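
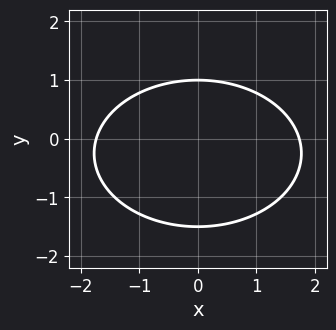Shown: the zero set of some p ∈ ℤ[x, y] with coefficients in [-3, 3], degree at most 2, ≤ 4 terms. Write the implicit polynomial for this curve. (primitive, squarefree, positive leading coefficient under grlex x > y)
x^2 + 2*y^2 + y - 3

1. deg p = 2. A generic line meets the curve in up to 2 points.
2. Symmetries: mirror symmetry x ↦ −x ⇒ only even powers of x.
3. Against the integer gridlines: it crosses the y-axis at the gridline y = 1.
4. The integer polynomial consistent with all of this is the stated p.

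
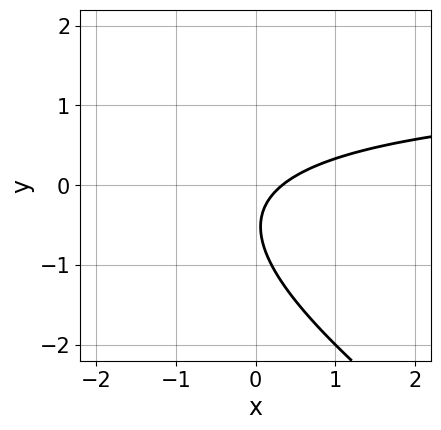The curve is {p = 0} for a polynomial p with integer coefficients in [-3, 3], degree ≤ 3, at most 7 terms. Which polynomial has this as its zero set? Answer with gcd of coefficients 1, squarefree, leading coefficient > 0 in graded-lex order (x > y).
2*x*y + 3*y^2 - 3*x + 3*y + 1

First, the degree is 2 — a generic line meets the curve in up to 2 points.
Then, observable constraints: it misses every integer gridline on the y-axis.
Finally, matching integer coefficients to the picture gives p.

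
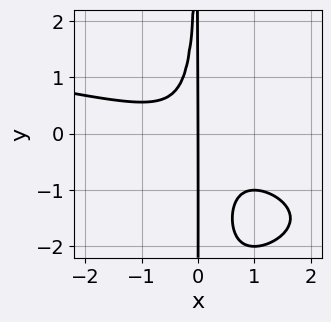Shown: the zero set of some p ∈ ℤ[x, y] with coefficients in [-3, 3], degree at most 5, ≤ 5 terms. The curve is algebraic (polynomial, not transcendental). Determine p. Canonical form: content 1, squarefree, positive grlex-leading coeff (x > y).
x^2*y^2 + x^3 + 3*x^2*y + x

deg p = 4.
Reading off the gridlines: it meets the x-axis at x = 0 (among the integer gridlines); the visible y-axis segment lies entirely on the curve.
These observations pin down the coefficients.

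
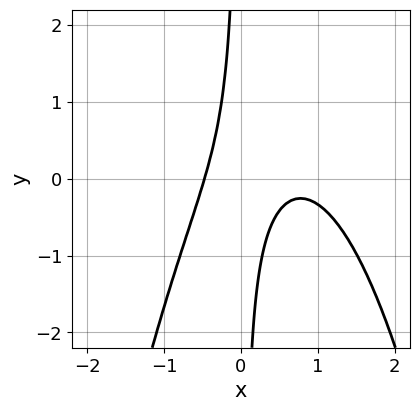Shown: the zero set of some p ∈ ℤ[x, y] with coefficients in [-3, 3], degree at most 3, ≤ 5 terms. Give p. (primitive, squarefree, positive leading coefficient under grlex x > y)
3*x^3 - 3*x^2 + 3*x*y + 1

Degree: a generic line meets the curve in up to 3 points, so deg p = 3.
Reading off the gridlines: it misses every integer gridline on the y-axis.
These observations pin down the coefficients.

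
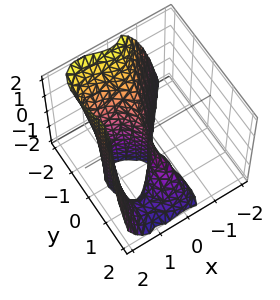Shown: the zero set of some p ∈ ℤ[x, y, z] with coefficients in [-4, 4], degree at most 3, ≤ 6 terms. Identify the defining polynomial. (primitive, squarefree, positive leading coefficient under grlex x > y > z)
(a) Degree: no degree-2 surface has this shape, so deg p = 3.
(b) From the visible intercepts: one y-axis crossing is at y = 0; every point of the z-axis in the box is on the surface; one x-axis crossing is at x = 0.
(c) Fitting integer coefficients to these (and the overall shape) gives p.

2*x^3 - y^3 - y^2*z - 3*x^2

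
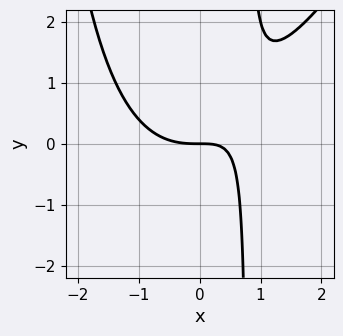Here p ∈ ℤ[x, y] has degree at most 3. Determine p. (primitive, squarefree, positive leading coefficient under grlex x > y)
deg p = 3. No degree-2 curve has this shape.
Against the integer gridlines: one y-axis crossing is at y = 0; it meets the x-axis at x = 0 (among the integer gridlines).
Putting this together gives p.

2*x^3 - x^2*y - 3*x*y + 3*y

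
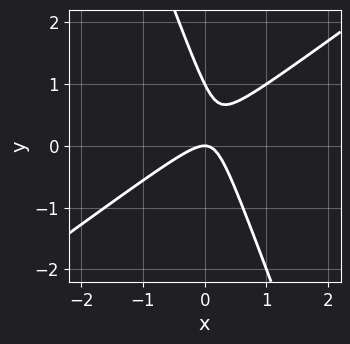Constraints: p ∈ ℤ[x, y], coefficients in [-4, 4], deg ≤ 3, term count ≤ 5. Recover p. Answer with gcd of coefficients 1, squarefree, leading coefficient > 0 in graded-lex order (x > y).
The degree is 2 — the shape is more complex than any degree-1 curve.
Checking where it meets the axes: one x-axis crossing is at x = 0; the y-axis gridline crossings are at y ∈ {0, 1}.
Assembling these constraints gives the stated polynomial.

2*x^2 - 2*x*y - y^2 + y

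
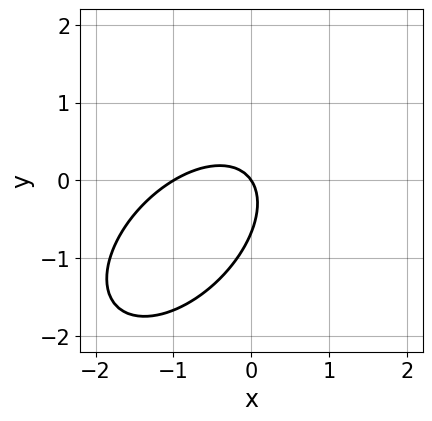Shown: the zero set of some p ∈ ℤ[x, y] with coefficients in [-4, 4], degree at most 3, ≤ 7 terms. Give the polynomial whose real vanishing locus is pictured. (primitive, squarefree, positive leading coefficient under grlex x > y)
The degree is 2 — no degree-1 curve has this shape.
Against the integer gridlines: among the integer gridlines, it crosses the x-axis at x ∈ {-1, 0}; one y-axis crossing is at y = 0.
Fitting integer coefficients to these (and the overall shape) gives p.

3*x^2 - 3*x*y + 3*y^2 + 3*x + 2*y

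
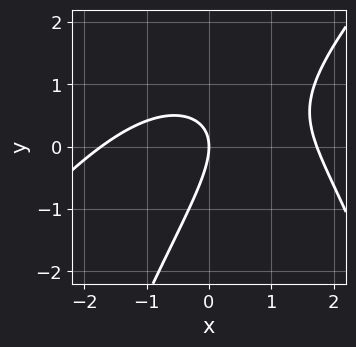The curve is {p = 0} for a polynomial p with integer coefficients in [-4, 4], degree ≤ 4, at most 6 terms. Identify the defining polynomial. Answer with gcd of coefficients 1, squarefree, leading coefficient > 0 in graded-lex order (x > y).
Degree: a generic line meets the curve in up to 3 points, so deg p = 3.
From the visible intercepts: it meets the y-axis at y = 0 (among the integer gridlines); it meets the x-axis at x = 0 (among the integer gridlines).
The integer polynomial consistent with all of this is the stated p.

x^3 - x^2*y + 3*x*y - 2*y^2 - 3*x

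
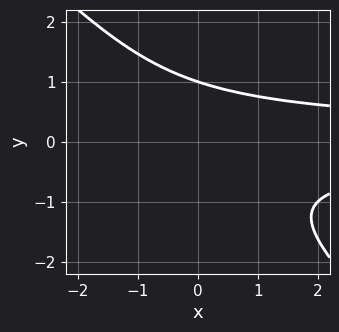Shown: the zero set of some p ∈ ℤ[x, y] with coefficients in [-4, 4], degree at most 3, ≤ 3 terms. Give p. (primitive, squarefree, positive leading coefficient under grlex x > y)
x*y^2 + y^3 - 1

1. The degree is 3 — no degree-2 curve has this shape.
2. Against the integer gridlines: it crosses the y-axis at the gridline y = 1; the curve avoids every integer x-axis point in the box.
3. Solving for integer coefficients yields p as stated.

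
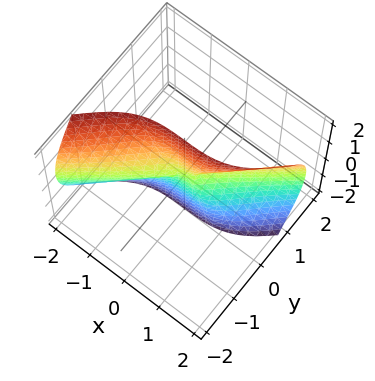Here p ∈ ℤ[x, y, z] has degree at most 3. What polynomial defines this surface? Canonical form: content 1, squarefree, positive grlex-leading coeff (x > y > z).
x^3 - 2*y^3 - 2*y*z^2

(a) deg p = 3. A generic line meets the surface in up to 3 points.
(b) From the visible intercepts: one x-axis crossing is at x = 0; every point of the z-axis in the box is on the surface; it meets the y-axis at y = 0 (among the integer gridlines).
(c) Together with the visible shape, these determine p as stated.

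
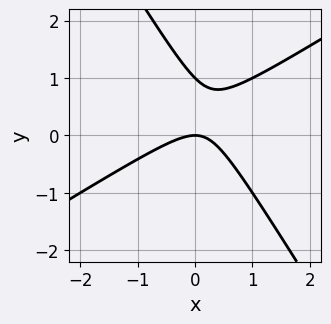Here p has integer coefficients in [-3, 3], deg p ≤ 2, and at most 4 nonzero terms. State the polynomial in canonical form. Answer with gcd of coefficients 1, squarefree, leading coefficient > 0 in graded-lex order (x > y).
First, deg p = 2. No degree-1 curve has this shape.
Next, reading off the gridlines: the y-axis gridline crossings are at y ∈ {0, 1}; one x-axis crossing is at x = 0.
Finally, fitting integer coefficients to these (and the overall shape) gives p.

x^2 - x*y - y^2 + y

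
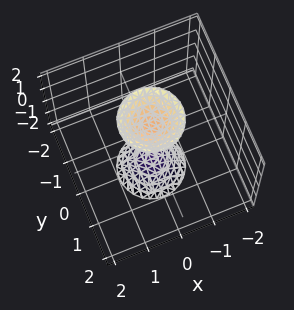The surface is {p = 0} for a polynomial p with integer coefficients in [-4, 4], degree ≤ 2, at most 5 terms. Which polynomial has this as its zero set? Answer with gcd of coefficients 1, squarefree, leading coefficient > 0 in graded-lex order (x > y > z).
3*x^2 + 3*y^2 - z^2 + 2

(a) The picture has 2 separate pieces. They look like related sheets of one shape, so recover p as a whole.
(b) The degree is 2 — two separate bowl-shaped sheets opening away from each other; a quadric.
(c) Symmetries: mirror symmetry z ↦ −z ⇒ only even powers of z; every cross-section ⟂ z is a circle, so x, y appear only via x² + y².
(d) Observable constraints: a circular section at z = 2 has radius between 0 and 1; no y-intercept at any integer in the box; the surface avoids every integer x-axis point in the box.
(e) Putting this together gives p.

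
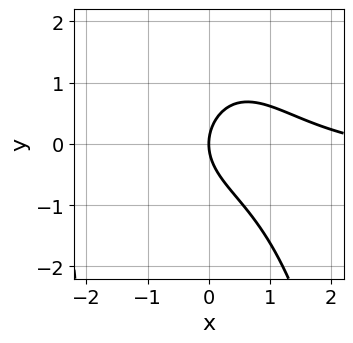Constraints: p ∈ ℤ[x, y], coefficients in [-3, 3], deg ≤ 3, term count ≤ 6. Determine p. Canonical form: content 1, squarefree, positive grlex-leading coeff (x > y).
2*x^2*y + x^2 + 2*y^2 - 3*x

(a) Degree: a generic line meets the curve in up to 3 points, so deg p = 3.
(b) Observable constraints: it crosses the x-axis at the gridline x = 0; it meets the y-axis at y = 0 (among the integer gridlines).
(c) The integer polynomial consistent with all of this is the stated p.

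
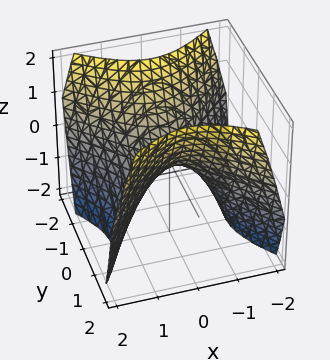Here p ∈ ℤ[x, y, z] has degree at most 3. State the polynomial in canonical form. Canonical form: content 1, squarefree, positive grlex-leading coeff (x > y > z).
The degree is 2 — a saddle surface; a quadric.
Symmetries: the x ↦ −x reflection is a symmetry, so x appears only in even powers; it's symmetric under y → −y, forcing even powers of y.
From the axis intercepts and sections: it meets the y-axis at y = 0 (among the integer gridlines); it crosses the x-axis at the gridline x = 0; one z-axis crossing is at z = 0.
These observations pin down the coefficients.

x^2 - y^2 + z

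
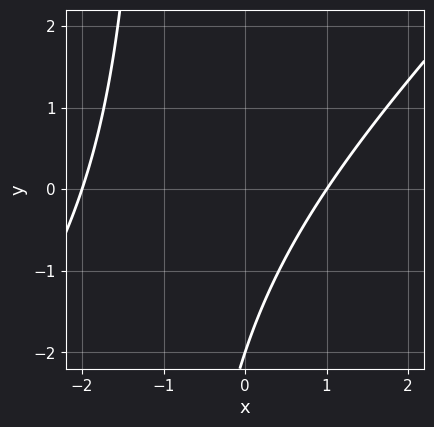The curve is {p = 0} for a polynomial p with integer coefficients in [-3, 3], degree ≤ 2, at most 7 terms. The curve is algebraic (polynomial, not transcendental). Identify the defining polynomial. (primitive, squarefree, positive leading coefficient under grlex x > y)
First, degree: a generic line meets the curve in up to 2 points, so deg p = 2.
Next, against the integer gridlines: among the integer gridlines, it crosses the x-axis at x ∈ {-2, 1}; it meets the y-axis at y = -2 (among the integer gridlines).
Finally, fitting integer coefficients to these (and the overall shape) gives p.

x^2 - x*y + x - y - 2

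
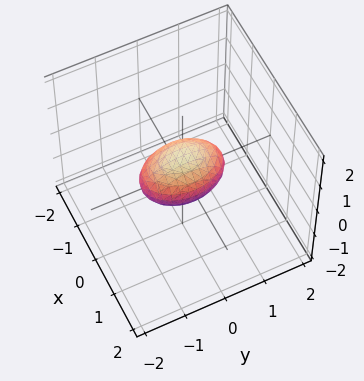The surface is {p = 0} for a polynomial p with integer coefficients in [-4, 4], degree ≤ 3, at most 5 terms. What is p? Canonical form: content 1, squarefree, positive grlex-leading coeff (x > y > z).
First, deg p = 2.
Then, symmetries: the x ↦ −x reflection is a symmetry, so x appears only in even powers; it's symmetric under y → −y, forcing even powers of y; it's symmetric under z → −z, forcing even powers of z.
Then, from the axis intercepts and sections: the y-axis gridline crossings are at y ∈ {-1, 1}.
Finally, solving for integer coefficients yields p as stated.

2*x^2 + y^2 + 2*z^2 - 1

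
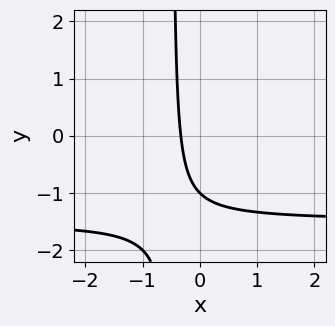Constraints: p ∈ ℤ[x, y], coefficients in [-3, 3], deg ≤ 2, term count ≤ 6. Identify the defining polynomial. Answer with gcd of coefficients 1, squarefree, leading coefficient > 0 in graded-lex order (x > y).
First, degree: no degree-1 curve has this shape, so deg p = 2.
Next, from the visible intercepts: it crosses the y-axis at the gridline y = -1.
Finally, assembling these constraints gives the stated polynomial.

2*x*y + 3*x + y + 1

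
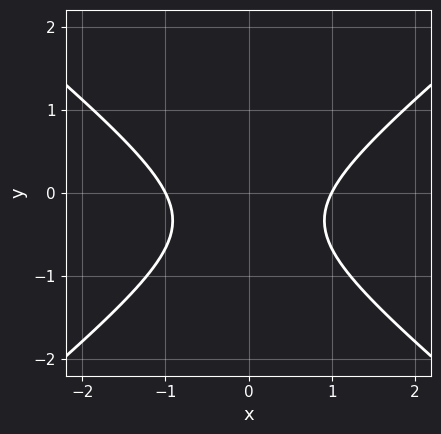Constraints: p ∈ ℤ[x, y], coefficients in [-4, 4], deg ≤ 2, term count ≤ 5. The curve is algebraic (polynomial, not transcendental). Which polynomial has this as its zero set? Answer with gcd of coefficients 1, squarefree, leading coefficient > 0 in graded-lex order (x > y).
First, degree: a generic line meets the curve in up to 2 points, so deg p = 2.
Next, symmetries: the x ↦ −x reflection is a symmetry, so x appears only in even powers.
Then, reading off the gridlines: it misses every integer gridline on the y-axis; among the integer gridlines, it crosses the x-axis at x ∈ {-1, 1}.
Finally, fitting integer coefficients to these (and the overall shape) gives p.

2*x^2 - 3*y^2 - 2*y - 2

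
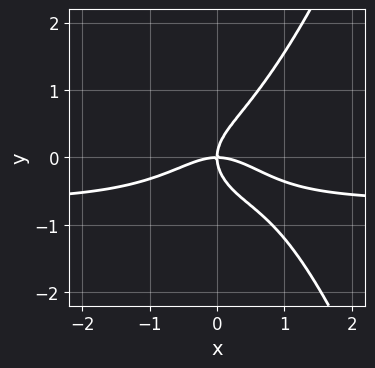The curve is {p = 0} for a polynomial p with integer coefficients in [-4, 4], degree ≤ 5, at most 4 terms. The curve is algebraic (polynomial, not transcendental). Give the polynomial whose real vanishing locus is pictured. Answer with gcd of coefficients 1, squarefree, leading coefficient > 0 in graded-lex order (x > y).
(a) The degree is 4 — the shape is more complex than any degree-3 curve.
(b) Reading off the gridlines: it meets the y-axis at y = 0 (among the integer gridlines); it meets the x-axis at x = 0 (among the integer gridlines).
(c) Solving for integer coefficients yields p as stated.

3*x^3*y + 2*x^3 - 3*y^3 + 3*x*y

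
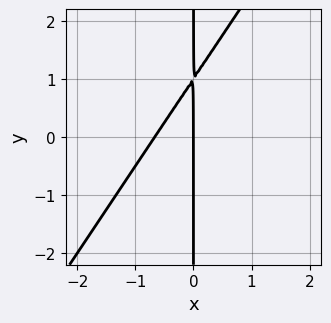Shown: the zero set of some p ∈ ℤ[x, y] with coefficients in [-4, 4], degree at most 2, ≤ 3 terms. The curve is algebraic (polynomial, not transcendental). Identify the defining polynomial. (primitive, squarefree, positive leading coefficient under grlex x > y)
3*x^2 - 2*x*y + 2*x

First, the degree is 2 — the shape is more complex than any degree-1 curve.
Next, observable constraints: it meets the x-axis at x = 0 (among the integer gridlines); every point of the y-axis in the box is on the curve.
Finally, assembling these constraints gives the stated polynomial.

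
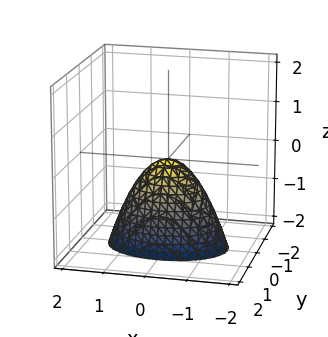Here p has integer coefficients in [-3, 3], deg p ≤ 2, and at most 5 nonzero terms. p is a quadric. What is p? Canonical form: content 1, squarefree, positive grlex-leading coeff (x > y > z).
1. The degree is 2 — a single bowl opening along one axis; a quadric.
2. Symmetries: it's symmetric under y → −y, forcing even powers of y; mirror symmetry x ↦ −x ⇒ only even powers of x.
3. Checking where it meets the axes: it crosses the z-axis at the gridline z = 0; one x-axis crossing is at x = 0; it meets the y-axis at y = 0 (among the integer gridlines).
4. Solving for integer coefficients yields p as stated.

x^2 + 2*y^2 + z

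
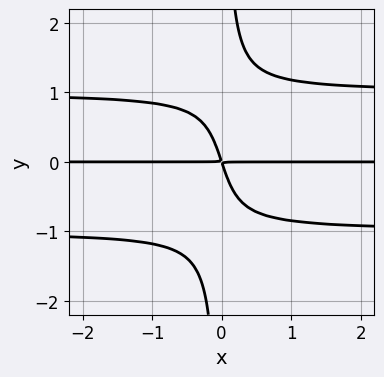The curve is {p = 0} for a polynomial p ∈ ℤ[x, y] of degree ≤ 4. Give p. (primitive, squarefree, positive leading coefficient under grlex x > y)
3*x*y^3 - 3*x*y - y^2

1. Degree: no degree-3 curve has this shape, so deg p = 4.
2. Reading off the gridlines: every point of the x-axis in the box is on the curve.
3. Together with the visible shape, these determine p as stated.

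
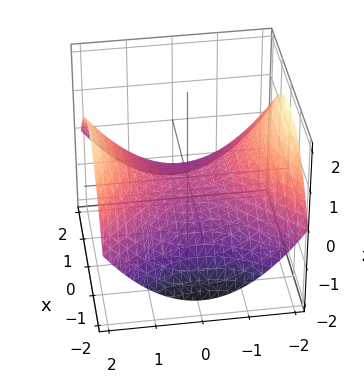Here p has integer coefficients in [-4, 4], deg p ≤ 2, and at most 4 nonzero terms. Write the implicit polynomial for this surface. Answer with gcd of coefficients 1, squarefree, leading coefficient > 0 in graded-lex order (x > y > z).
The degree is 2 — a saddle surface; a quadric.
Symmetries: mirror symmetry x ↦ −x ⇒ only even powers of x; it's symmetric under y → −y, forcing even powers of y.
Observable constraints: it crosses the x-axis at the gridline x = 0; it crosses the z-axis at the gridline z = 0.
Assembling these constraints gives the stated polynomial.

x^2 - y^2 + 3*z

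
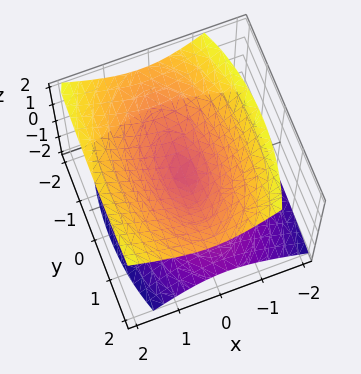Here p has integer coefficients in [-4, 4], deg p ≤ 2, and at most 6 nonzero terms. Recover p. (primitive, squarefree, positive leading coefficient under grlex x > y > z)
3*x^2 - x*z + y^2 - 3*z^2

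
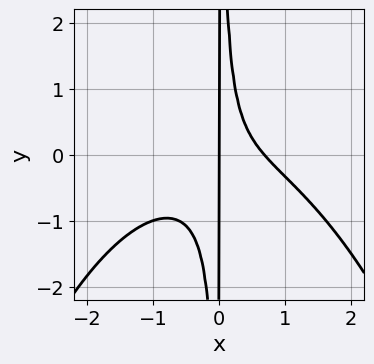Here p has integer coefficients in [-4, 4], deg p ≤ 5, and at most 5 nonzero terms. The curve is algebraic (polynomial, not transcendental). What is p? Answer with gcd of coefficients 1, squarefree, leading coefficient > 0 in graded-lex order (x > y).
x^4 + 3*x^2*y + x^2 - x

First, degree: the shape is more complex than any degree-3 curve, so deg p = 4.
Next, reading off the gridlines: every point of the y-axis in the box is on the curve; it meets the x-axis at x = 0 (among the integer gridlines).
Finally, matching integer coefficients to the picture gives p.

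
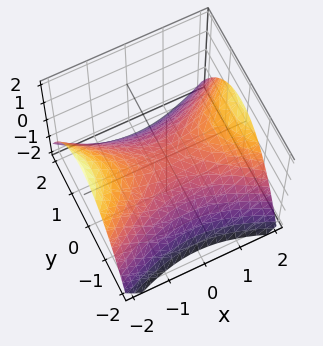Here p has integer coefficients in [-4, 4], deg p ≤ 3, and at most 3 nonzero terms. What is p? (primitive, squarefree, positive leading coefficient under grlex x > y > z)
x^2 - 2*y^2 - 3*z

First, degree: a saddle surface; a quadric, so deg p = 2.
Then, symmetries: the x ↦ −x reflection is a symmetry, so x appears only in even powers; it's symmetric under y → −y, forcing even powers of y.
Then, observable constraints: one z-axis crossing is at z = 0; it crosses the y-axis at the gridline y = 0; one x-axis crossing is at x = 0.
Finally, these observations pin down the coefficients.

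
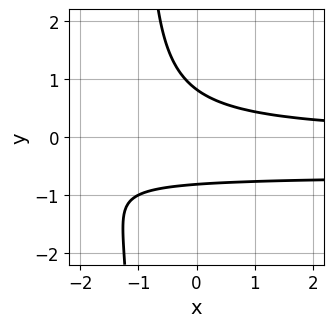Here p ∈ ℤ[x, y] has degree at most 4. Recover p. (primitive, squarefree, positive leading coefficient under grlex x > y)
(a) The degree is 3 — no degree-2 curve has this shape.
(b) From the axis intercepts and sections: the curve avoids every integer x-axis point in the box.
(c) Fitting integer coefficients to these (and the overall shape) gives p.

3*x*y^2 + 2*x*y + 3*y^2 - 2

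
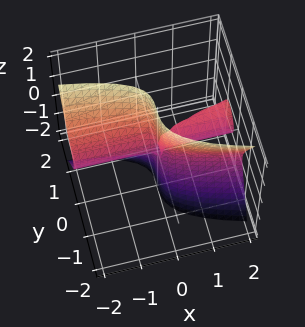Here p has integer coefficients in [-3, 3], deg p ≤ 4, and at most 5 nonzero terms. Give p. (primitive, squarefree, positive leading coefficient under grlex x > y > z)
x*z^2 + 3*y^3 - x*y

1. Degree: the shape is more complex than any degree-2 surface, so deg p = 3.
2. Checking where it meets the axes: it meets the y-axis at y = 0 (among the integer gridlines); the visible z-axis segment lies entirely on the surface; the visible x-axis segment lies entirely on the surface.
3. Together with the visible shape, these determine p as stated.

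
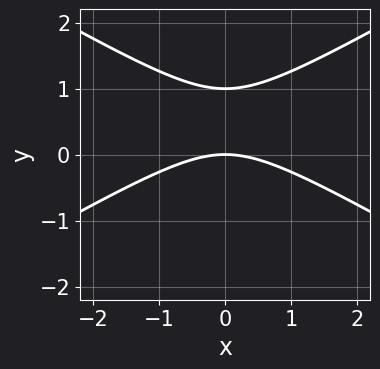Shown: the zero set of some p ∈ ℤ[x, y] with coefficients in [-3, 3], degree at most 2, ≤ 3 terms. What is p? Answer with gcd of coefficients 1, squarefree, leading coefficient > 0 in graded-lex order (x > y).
1. The degree is 2 — the shape is more complex than any degree-1 curve.
2. Symmetries: mirror symmetry x ↦ −x ⇒ only even powers of x.
3. Reading off the gridlines: it meets the x-axis at x = 0 (among the integer gridlines); the y-axis gridline crossings are at y ∈ {0, 1}.
4. Putting this together gives p.

x^2 - 3*y^2 + 3*y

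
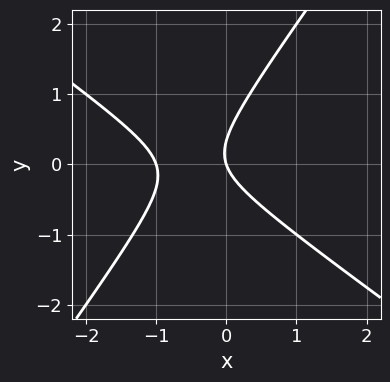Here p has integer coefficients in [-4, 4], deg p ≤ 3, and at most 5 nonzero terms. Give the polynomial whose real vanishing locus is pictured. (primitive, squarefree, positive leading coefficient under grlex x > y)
3*x^2 + 2*x*y - 3*y^2 + 3*x + y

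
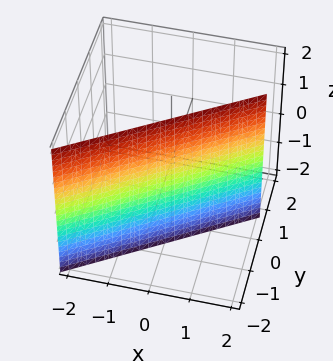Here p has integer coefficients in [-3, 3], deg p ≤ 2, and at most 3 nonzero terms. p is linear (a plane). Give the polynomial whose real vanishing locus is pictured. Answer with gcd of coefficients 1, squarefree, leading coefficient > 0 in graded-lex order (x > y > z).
(a) The degree is 1 — every cross-section is a straight line — this is a plane.
(b) Checking where it meets the axes: it meets the x-axis at x = 1 (among the integer gridlines); no z-intercept at any integer in the box.
(c) Matching integer coefficients to the picture gives p.

2*x - 3*y - 2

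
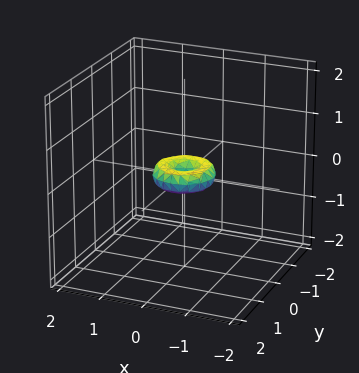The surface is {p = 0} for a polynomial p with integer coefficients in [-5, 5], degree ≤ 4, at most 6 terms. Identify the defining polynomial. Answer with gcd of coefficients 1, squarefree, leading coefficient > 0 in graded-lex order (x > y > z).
deg p = 4. The shape is more complex than any degree-3 surface.
Symmetries: the surface is invariant under rotation about z: p = q(x² + y², z).
Checking where it meets the axes: it meets the x-axis at x = 0 (among the integer gridlines); one y-axis crossing is at y = 0; it crosses the z-axis at the gridline z = 0; a circular section at z = 0 has radius between 0 and 1.
Matching integer coefficients to the picture gives p.

2*x^4 + 4*x^2*y^2 + 2*y^4 - x^2 - y^2 + 2*z^2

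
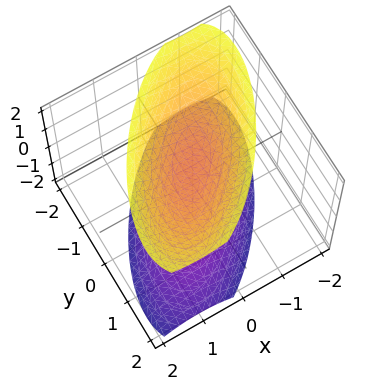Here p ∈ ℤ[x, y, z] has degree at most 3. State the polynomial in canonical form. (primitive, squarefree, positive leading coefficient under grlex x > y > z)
3*x^2 - 3*x*y + 2*y^2 - 2*z^2 + 2

(a) I count 2 distinct pieces. They look like related sheets of one shape, so recover p as a whole.
(b) deg p = 2. The shape is more complex than any degree-1 surface.
(c) From the axis intercepts and sections: no x-intercept at any integer in the box; no y-intercept at any integer in the box.
(d) Matching integer coefficients to the picture gives p. Check: (0, 0, -1) on the z-axis lies on the surface, and p(0, 0, -1) = 0. ✓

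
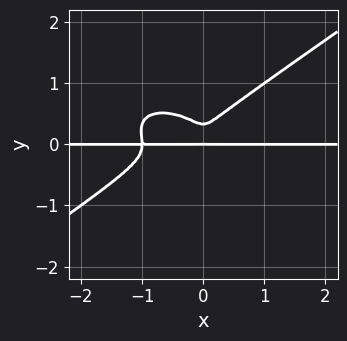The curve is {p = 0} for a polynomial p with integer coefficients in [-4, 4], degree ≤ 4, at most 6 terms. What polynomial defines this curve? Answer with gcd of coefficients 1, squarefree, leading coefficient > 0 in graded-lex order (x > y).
Degree: no degree-3 curve has this shape, so deg p = 4.
From the visible intercepts: it meets the y-axis at y = 0 (among the integer gridlines); every point of the x-axis in the box is on the curve.
These observations pin down the coefficients.

x^3*y - 3*y^4 + x^2*y + y^3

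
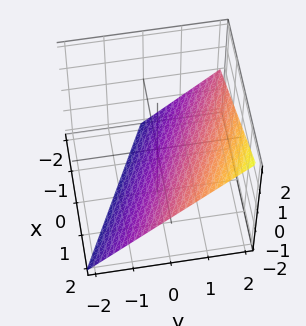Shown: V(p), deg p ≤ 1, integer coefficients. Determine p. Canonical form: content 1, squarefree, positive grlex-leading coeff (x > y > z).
x + 2*y - 2*z - 2

1. Degree: the surface is flat (a plane), so deg p = 1.
2. From the axis intercepts and sections: it meets the x-axis at x = 2 (among the integer gridlines); one y-axis crossing is at y = 1.
3. These observations pin down the coefficients. Check: (0, 0, -1) on the z-axis lies on the surface, and p(0, 0, -1) = 0. ✓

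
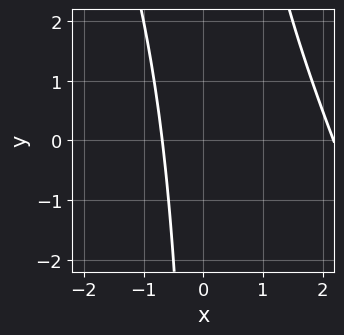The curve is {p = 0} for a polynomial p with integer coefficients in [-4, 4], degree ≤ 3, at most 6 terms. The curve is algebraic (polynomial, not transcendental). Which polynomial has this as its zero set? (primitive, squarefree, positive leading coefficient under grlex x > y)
2*x^2 + x*y - 3*x - 3

1. deg p = 2. A generic line meets the curve in up to 2 points.
2. Observable constraints: the curve avoids every integer y-axis point in the box.
3. Solving for integer coefficients yields p as stated.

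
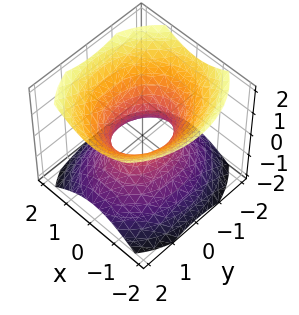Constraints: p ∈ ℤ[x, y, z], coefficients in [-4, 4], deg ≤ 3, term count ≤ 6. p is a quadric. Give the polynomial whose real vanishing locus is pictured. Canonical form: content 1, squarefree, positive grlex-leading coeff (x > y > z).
The degree is 2 — one connected sheet with a waist; a quadric.
Symmetries: it's symmetric under z → −z, forcing even powers of z; mirror symmetry y ↦ −y ⇒ only even powers of y; the x ↦ −x reflection is a symmetry, so x appears only in even powers.
Observable constraints: no z-intercept at any integer in the box; among the integer gridlines, it crosses the y-axis at y ∈ {-1, 1}.
Fitting integer coefficients to these (and the overall shape) gives p.

3*x^2 + 2*y^2 - 3*z^2 - 2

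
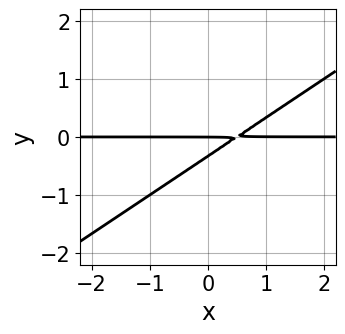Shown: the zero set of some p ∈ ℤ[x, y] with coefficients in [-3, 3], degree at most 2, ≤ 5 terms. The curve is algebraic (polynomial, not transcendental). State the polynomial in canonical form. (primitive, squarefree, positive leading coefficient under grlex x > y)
2*x*y - 3*y^2 - y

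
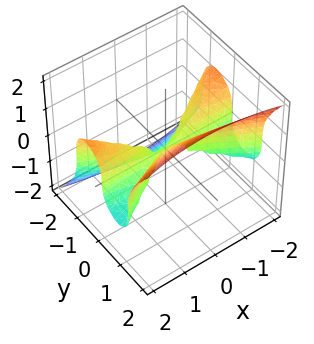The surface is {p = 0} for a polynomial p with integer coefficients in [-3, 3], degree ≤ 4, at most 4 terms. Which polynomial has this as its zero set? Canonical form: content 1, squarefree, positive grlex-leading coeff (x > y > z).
1. deg p = 3.
2. Against the integer gridlines: it meets the z-axis at z = 0 (among the integer gridlines); it crosses the y-axis at the gridline y = 0; every point of the x-axis in the box is on the surface.
3. Together with the visible shape, these determine p as stated.

x^2*y - 3*y^3 + 2*z^3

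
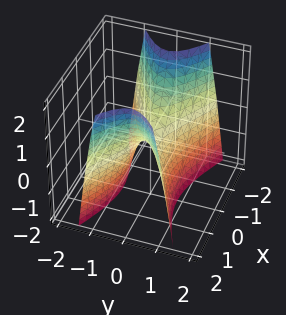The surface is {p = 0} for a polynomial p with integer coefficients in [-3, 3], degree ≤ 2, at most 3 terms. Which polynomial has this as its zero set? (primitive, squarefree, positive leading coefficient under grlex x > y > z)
First, the degree is 2 — a saddle surface; a quadric.
Then, symmetries: mirror symmetry y ↦ −y ⇒ only even powers of y; mirror symmetry x ↦ −x ⇒ only even powers of x.
Then, against the integer gridlines: it crosses the x-axis at the gridline x = 0; it crosses the y-axis at the gridline y = 0; one z-axis crossing is at z = 0.
Finally, matching integer coefficients to the picture gives p.

x^2 - 3*y^2 - z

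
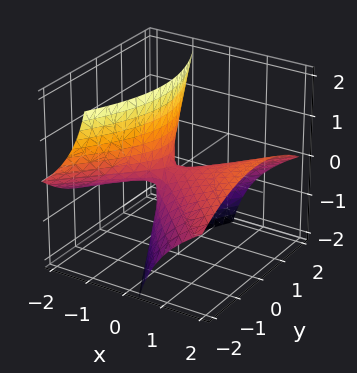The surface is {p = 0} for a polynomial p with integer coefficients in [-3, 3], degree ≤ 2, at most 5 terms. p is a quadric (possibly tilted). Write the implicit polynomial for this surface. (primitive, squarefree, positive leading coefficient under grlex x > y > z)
1. Degree: the shape is more complex than any degree-1 surface, so deg p = 2.
2. Observable constraints: it meets the x-axis at x = 0 (among the integer gridlines); one y-axis crossing is at y = 0; one z-axis crossing is at z = 0.
3. Matching integer coefficients to the picture gives p.

x^2 - 3*x*z - y^2 - z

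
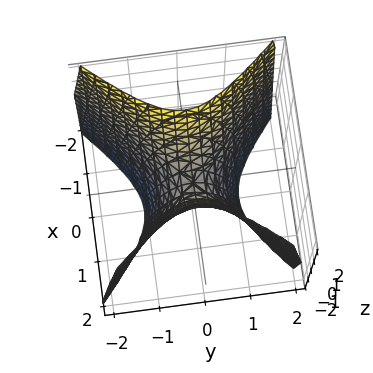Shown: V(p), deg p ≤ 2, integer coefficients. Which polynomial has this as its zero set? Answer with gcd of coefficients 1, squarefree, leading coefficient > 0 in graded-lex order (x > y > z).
The degree is 2 — a hyperbolic paraboloid; a quadric.
Symmetries: mirror symmetry y ↦ −y ⇒ only even powers of y; the x ↦ −x reflection is a symmetry, so x appears only in even powers.
Observable constraints: it meets the x-axis at x = 0 (among the integer gridlines); it crosses the z-axis at the gridline z = 0.
Assembling these constraints gives the stated polynomial.

2*x^2 - 2*y^2 - z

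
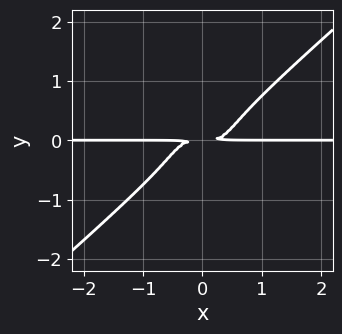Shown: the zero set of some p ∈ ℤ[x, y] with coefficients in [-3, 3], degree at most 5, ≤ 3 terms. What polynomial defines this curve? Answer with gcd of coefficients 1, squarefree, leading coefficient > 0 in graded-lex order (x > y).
First, degree: a generic line meets the curve in up to 4 points, so deg p = 4.
Then, from the visible intercepts: every point of the x-axis in the box is on the curve.
Finally, solving for integer coefficients yields p as stated.

2*x^3*y - 3*y^4 - y^2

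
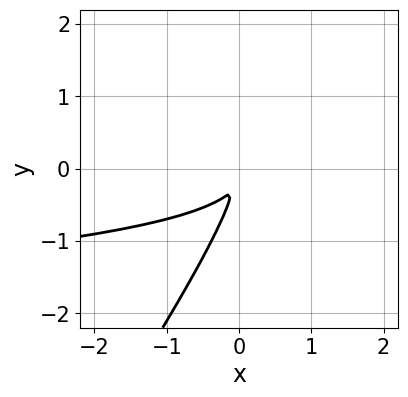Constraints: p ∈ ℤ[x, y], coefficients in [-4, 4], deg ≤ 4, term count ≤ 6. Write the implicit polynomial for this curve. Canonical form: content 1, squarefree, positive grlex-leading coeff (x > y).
3*x*y^3 - 2*y^4 - 3*x*y^2 - 2*x^2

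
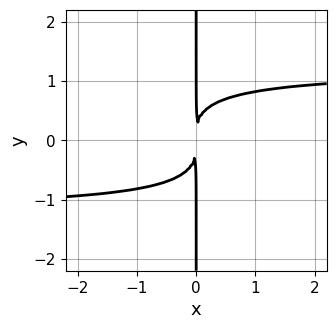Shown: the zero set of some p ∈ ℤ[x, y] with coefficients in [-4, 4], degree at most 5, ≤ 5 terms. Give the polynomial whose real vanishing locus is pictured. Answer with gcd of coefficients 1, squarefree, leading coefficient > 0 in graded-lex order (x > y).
2*x^2*y^2 + 3*x*y^3 - 3*x^2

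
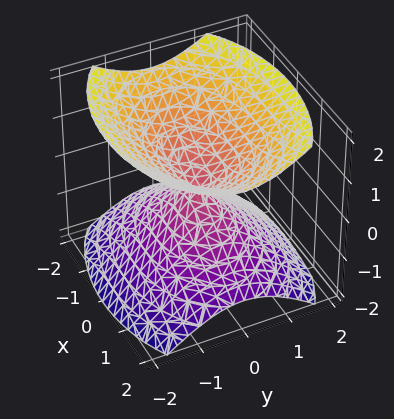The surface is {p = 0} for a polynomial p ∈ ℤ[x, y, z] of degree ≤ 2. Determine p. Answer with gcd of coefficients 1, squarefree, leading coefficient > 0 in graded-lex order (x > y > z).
I count 2 distinct pieces. Treating them together as one polynomial.
Degree: two nappes meeting at a single point; a quadric, so deg p = 2.
Symmetries: the y ↦ −y reflection is a symmetry, so y appears only in even powers; the x ↦ −x reflection is a symmetry, so x appears only in even powers; it's symmetric under z → −z, forcing even powers of z.
From the visible intercepts: it meets the x-axis at x = 0 (among the integer gridlines); it meets the y-axis at y = 0 (among the integer gridlines); it meets the z-axis at z = 0 (among the integer gridlines).
The integer polynomial consistent with all of this is the stated p.

x^2 + 2*y^2 - 2*z^2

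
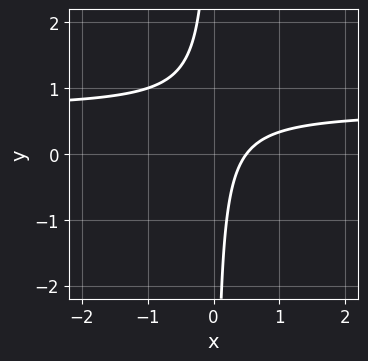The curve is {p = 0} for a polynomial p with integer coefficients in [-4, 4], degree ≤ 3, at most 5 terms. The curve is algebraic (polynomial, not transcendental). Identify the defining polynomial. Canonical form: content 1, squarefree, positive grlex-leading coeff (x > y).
3*x*y - 2*x + 1

The degree is 2 — no degree-1 curve has this shape.
Observable constraints: no y-intercept at any integer in the box.
Assembling these constraints gives the stated polynomial.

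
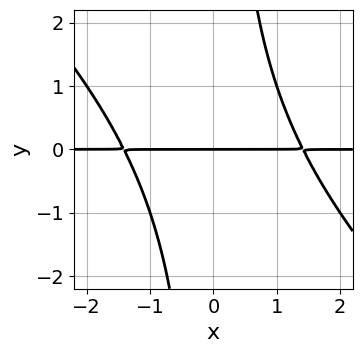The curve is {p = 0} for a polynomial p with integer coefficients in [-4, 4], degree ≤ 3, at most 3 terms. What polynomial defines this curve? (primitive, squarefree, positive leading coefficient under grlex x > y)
x^2*y + x*y^2 - 2*y

First, the degree is 3 — a generic line meets the curve in up to 3 points.
Next, from the visible intercepts: it meets the y-axis at y = 0 (among the integer gridlines); every point of the x-axis in the box is on the curve.
Finally, assembling these constraints gives the stated polynomial.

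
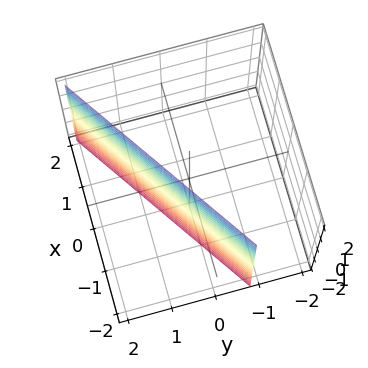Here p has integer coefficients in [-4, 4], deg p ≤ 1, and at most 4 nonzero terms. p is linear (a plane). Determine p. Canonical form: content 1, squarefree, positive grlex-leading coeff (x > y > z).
1. The degree is 1 — every cross-section is a straight line — this is a plane.
2. From the axis intercepts and sections: it crosses the x-axis at the gridline x = -1; the surface avoids every integer z-axis point in the box.
3. These observations pin down the coefficients.

2*x - 3*y + 2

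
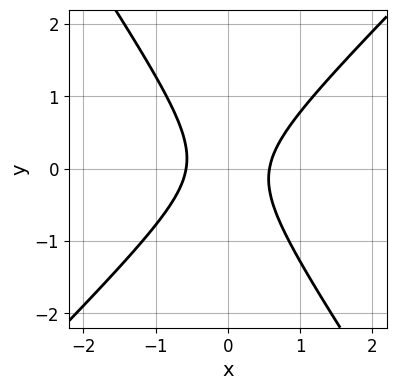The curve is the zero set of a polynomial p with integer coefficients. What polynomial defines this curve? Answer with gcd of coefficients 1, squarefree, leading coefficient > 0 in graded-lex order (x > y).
1. Degree: a generic line meets the curve in up to 2 points, so deg p = 2.
2. Against the integer gridlines: the curve avoids every integer y-axis point in the box.
3. These observations pin down the coefficients.

3*x^2 - x*y - 2*y^2 - 1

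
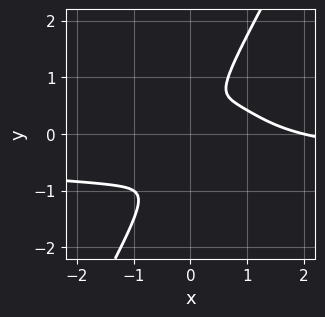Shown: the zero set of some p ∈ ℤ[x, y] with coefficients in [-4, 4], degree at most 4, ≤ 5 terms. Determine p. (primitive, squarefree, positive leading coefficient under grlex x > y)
2*x^3*y + 3*x*y^3 - 2*y^4 + x^3 - 2*x^2

1. Degree: the shape is more complex than any degree-3 curve, so deg p = 4.
2. Against the integer gridlines: it crosses the x-axis at the gridline x = 2.
3. The integer polynomial consistent with all of this is the stated p.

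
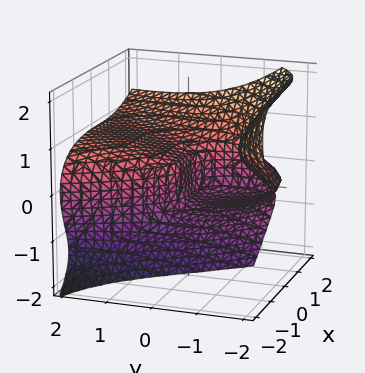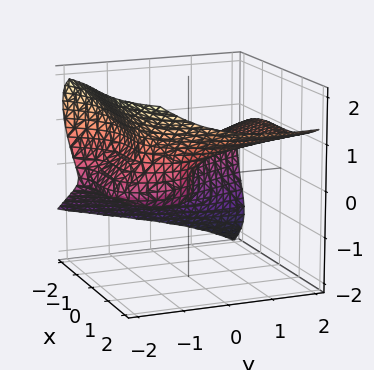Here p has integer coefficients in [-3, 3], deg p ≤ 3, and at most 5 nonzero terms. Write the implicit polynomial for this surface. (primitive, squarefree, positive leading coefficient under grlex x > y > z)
1. deg p = 3. No degree-2 surface has this shape.
2. Reading off the gridlines: the y-axis gridline crossings are at y ∈ {-2, 0}; it meets the x-axis at x = 0 (among the integer gridlines).
3. Assembling these constraints gives the stated polynomial.

x^3 - 3*y*z^2 - 3*z^3 + y^2 + 2*y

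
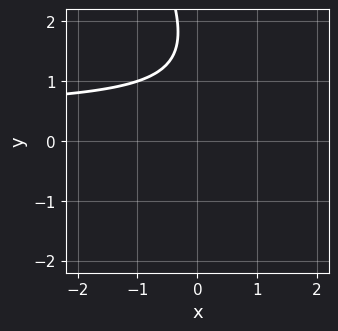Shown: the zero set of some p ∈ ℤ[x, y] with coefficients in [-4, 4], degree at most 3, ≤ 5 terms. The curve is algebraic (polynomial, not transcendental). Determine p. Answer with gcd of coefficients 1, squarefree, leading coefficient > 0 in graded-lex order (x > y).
1. deg p = 2. No degree-1 curve has this shape.
2. Checking where it meets the axes: it misses every integer gridline on the x-axis; the curve avoids every integer y-axis point in the box.
3. These observations pin down the coefficients.

2*x*y + y^2 - x - 3*y + 3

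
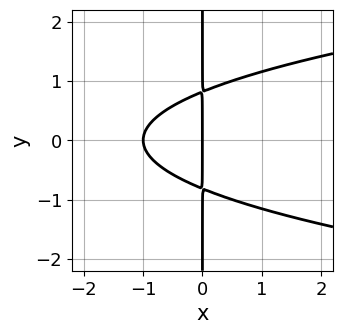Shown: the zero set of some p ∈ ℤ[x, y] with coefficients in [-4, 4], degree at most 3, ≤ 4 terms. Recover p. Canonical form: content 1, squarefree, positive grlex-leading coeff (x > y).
(a) The degree is 3 — a generic line meets the curve in up to 3 points.
(b) Symmetries: the y ↦ −y reflection is a symmetry, so y appears only in even powers.
(c) From the visible intercepts: every point of the y-axis in the box is on the curve; the x-axis gridline crossings are at x ∈ {-1, 0}.
(d) Putting this together gives p.

3*x*y^2 - 2*x^2 - 2*x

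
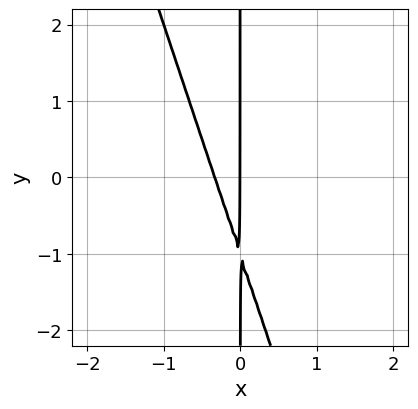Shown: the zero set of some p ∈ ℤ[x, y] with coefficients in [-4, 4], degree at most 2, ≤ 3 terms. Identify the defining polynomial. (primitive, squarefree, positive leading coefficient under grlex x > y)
3*x^2 + x*y + x

deg p = 2. The shape is more complex than any degree-1 curve.
Observable constraints: every point of the y-axis in the box is on the curve; one x-axis crossing is at x = 0.
The integer polynomial consistent with all of this is the stated p.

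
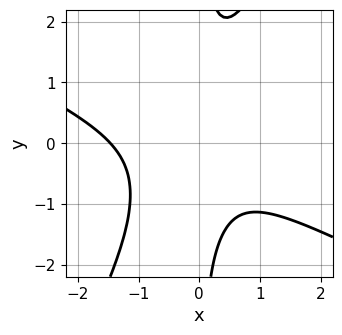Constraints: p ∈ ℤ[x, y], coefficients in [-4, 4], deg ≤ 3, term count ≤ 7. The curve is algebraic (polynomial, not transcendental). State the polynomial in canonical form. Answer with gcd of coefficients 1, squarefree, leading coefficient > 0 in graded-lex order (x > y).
2*x^3 + 3*x^2*y - 2*x*y^2 + 2*x^2 + 2

First, degree: a generic line meets the curve in up to 3 points, so deg p = 3.
Then, from the visible intercepts: it misses every integer gridline on the y-axis.
Finally, fitting integer coefficients to these (and the overall shape) gives p.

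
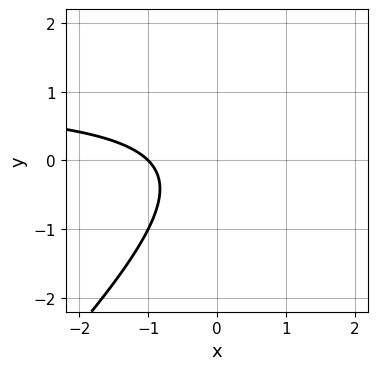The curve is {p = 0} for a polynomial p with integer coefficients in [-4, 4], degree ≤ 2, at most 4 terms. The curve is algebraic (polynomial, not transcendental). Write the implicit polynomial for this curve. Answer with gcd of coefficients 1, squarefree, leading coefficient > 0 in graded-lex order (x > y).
x*y - y^2 - x - 1

(a) The degree is 2 — the shape is more complex than any degree-1 curve.
(b) Reading off the gridlines: the curve avoids every integer y-axis point in the box; it crosses the x-axis at the gridline x = -1.
(c) Assembling these constraints gives the stated polynomial.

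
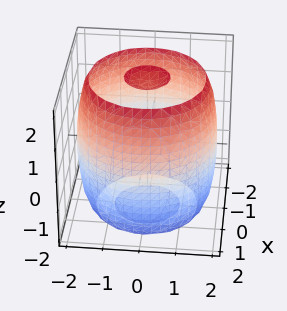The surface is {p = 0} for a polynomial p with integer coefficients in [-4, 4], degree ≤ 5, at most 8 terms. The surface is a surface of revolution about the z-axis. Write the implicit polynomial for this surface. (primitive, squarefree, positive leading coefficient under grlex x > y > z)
x^4 + 2*x^2*y^2 + y^4 - 3*x^2 - 3*y^2 + z^2 - 3

(a) The picture has 3 separate pieces. Treating them together as one polynomial.
(b) The degree is 4 — no degree-3 surface has this shape.
(c) Symmetries: rotational symmetry about the z-axis ⇒ p depends on x, y only through x² + y².
(d) From the axis intercepts and sections: a circular section at z = 2 has radius between 0 and 1.
(e) Assembling these constraints gives the stated polynomial.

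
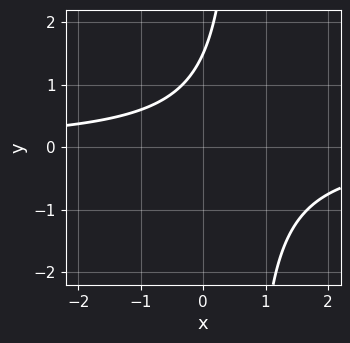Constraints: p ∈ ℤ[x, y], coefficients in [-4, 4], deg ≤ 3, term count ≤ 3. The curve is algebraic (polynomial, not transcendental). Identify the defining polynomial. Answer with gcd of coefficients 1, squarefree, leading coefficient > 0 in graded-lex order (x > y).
3*x*y - 2*y + 3

(a) Degree: a generic line meets the curve in up to 2 points, so deg p = 2.
(b) From the axis intercepts and sections: no x-intercept at any integer in the box.
(c) Assembling these constraints gives the stated polynomial.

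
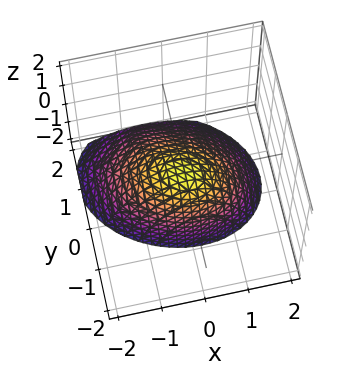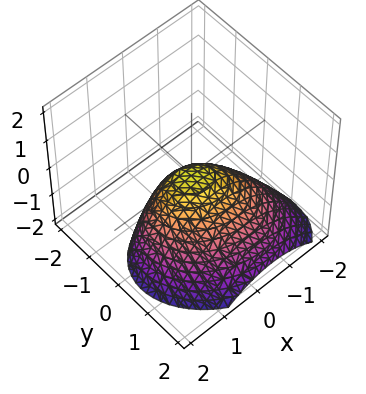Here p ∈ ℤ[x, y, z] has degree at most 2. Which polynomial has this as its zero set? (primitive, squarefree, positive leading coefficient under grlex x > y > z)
2*x^2 + x*y + 3*y^2 + 2*y*z + 3*z

Degree: the shape is more complex than any degree-1 surface, so deg p = 2.
From the axis intercepts and sections: one z-axis crossing is at z = 0; it crosses the y-axis at the gridline y = 0.
Together with the visible shape, these determine p as stated.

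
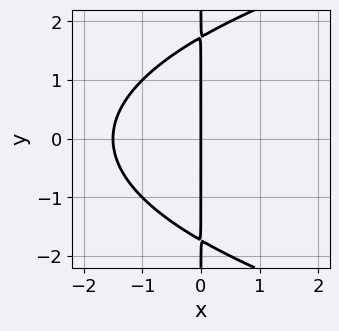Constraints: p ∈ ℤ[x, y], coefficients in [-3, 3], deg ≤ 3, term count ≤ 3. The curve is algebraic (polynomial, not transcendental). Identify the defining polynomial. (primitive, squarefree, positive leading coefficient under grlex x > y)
x*y^2 - 2*x^2 - 3*x

The degree is 3 — no degree-2 curve has this shape.
Symmetries: it's symmetric under y → −y, forcing even powers of y.
Observable constraints: it meets the x-axis at x = 0 (among the integer gridlines); the visible y-axis segment lies entirely on the curve.
The integer polynomial consistent with all of this is the stated p.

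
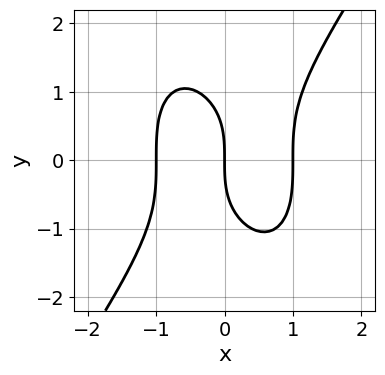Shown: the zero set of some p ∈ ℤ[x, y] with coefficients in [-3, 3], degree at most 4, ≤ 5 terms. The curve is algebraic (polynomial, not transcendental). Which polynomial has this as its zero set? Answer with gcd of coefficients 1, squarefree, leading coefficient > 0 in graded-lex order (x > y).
First, degree: the shape is more complex than any degree-2 curve, so deg p = 3.
Then, observable constraints: it crosses the y-axis at the gridline y = 0; among the integer gridlines, it crosses the x-axis at x ∈ {-1, 0, 1}.
Finally, these observations pin down the coefficients.

3*x^3 - y^3 - 3*x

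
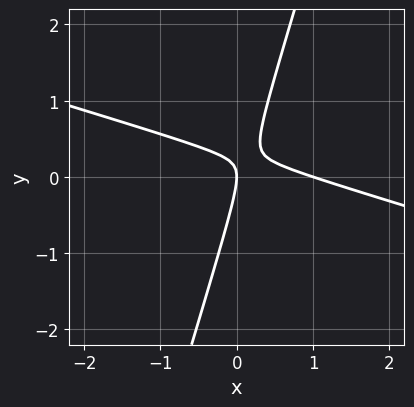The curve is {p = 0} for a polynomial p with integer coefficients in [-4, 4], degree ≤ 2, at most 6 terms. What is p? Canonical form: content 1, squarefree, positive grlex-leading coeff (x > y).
First, the degree is 2 — the shape is more complex than any degree-1 curve.
Next, from the visible intercepts: among the integer gridlines, it crosses the x-axis at x ∈ {0, 1}; it meets the y-axis at y = 0 (among the integer gridlines).
Finally, these observations pin down the coefficients.

x^2 + 3*x*y - y^2 - x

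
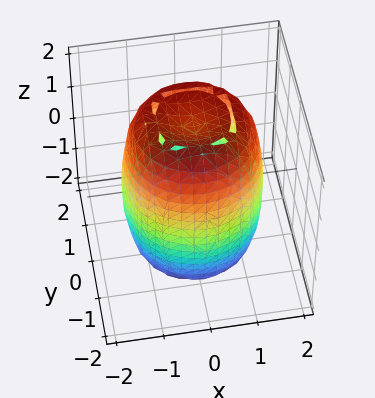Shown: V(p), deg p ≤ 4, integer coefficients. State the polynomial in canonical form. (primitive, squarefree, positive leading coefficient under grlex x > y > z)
2*x^4 + 4*x^2*y^2 + 2*y^4 - 3*x^2 - 3*y^2 + z^2 - 3

Degree: the shape is more complex than any degree-3 surface, so deg p = 4.
By symmetry, every cross-section ⟂ z is a circle, so x, y appear only via x² + y².
From the axis intercepts and sections: a circular section at z = 1 has radius between 1 and 2.
The integer polynomial consistent with all of this is the stated p.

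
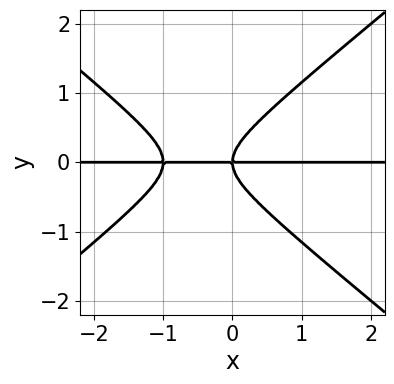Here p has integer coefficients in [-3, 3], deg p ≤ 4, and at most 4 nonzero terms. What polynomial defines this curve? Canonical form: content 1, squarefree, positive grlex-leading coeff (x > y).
1. Degree: the shape is more complex than any degree-2 curve, so deg p = 3.
2. Against the integer gridlines: every point of the x-axis in the box is on the curve; it meets the y-axis at y = 0 (among the integer gridlines).
3. Fitting integer coefficients to these (and the overall shape) gives p.

2*x^2*y - 3*y^3 + 2*x*y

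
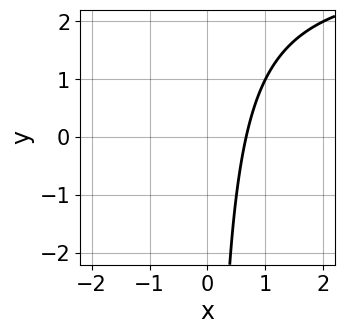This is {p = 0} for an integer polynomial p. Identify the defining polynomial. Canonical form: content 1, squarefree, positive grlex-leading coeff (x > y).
x*y - 3*x + 2

(a) deg p = 2.
(b) From the visible intercepts: the curve avoids every integer y-axis point in the box.
(c) These observations pin down the coefficients.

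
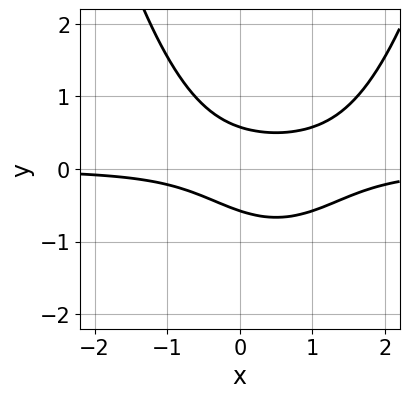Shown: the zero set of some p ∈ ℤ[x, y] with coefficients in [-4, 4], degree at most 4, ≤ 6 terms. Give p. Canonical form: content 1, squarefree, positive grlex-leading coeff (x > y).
2*x^2*y - 2*x*y - 3*y^2 + 1

First, degree: the shape is more complex than any degree-2 curve, so deg p = 3.
Next, reading off the gridlines: the curve avoids every integer x-axis point in the box.
Finally, putting this together gives p.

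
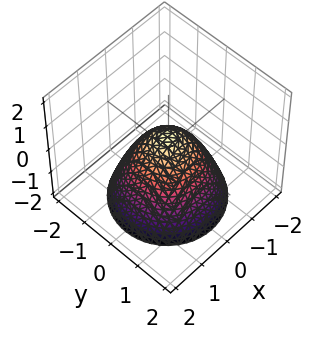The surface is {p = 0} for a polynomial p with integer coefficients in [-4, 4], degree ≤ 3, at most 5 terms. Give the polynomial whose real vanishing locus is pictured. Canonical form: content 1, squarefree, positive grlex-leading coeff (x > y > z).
2*x^2 + 2*y^2 + 2*z - 1

First, degree: the shape is more complex than any degree-1 surface, so deg p = 2.
Then, symmetries: every cross-section ⟂ z is a circle, so x, y appear only via x² + y².
Next, from the axis intercepts and sections: a circular section at z = 0 has radius between 0 and 1.
Finally, these observations pin down the coefficients.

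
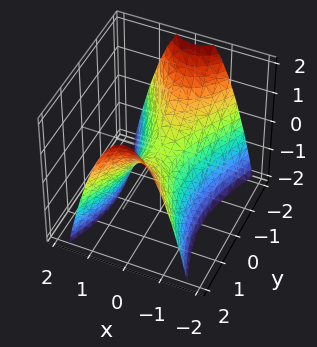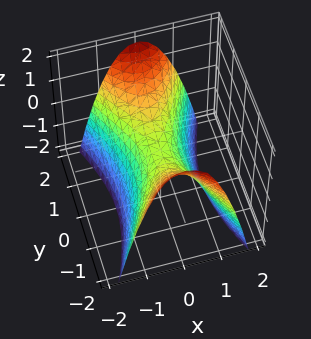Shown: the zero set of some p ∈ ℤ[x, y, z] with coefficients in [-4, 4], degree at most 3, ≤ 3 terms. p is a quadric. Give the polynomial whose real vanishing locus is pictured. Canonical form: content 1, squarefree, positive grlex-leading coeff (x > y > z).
3*x^2 - y^2 + 2*z

Degree: a hyperbolic paraboloid; a quadric, so deg p = 2.
Symmetries: mirror symmetry x ↦ −x ⇒ only even powers of x; it's symmetric under y → −y, forcing even powers of y.
From the axis intercepts and sections: it meets the z-axis at z = 0 (among the integer gridlines); one y-axis crossing is at y = 0.
Matching integer coefficients to the picture gives p.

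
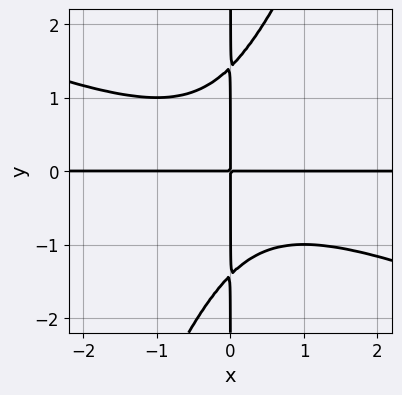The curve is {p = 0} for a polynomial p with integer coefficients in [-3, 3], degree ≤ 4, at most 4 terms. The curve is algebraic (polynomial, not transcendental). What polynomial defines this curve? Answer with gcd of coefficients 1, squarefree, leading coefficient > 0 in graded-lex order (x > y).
x^3*y + 2*x^2*y^2 - x*y^3 + 2*x*y

(a) Degree: no degree-3 curve has this shape, so deg p = 4.
(b) Against the integer gridlines: the visible x-axis segment lies entirely on the curve; the visible y-axis segment lies entirely on the curve.
(c) Putting this together gives p.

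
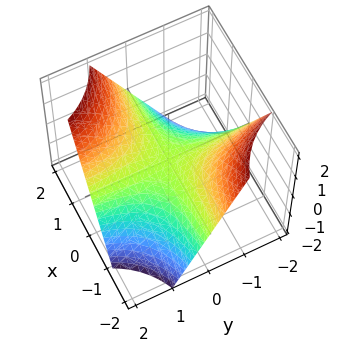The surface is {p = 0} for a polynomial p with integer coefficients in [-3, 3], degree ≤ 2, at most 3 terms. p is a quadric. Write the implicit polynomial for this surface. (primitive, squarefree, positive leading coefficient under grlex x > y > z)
1. Degree: a saddle surface; a quadric, so deg p = 2.
2. From the axis intercepts and sections: the visible y-axis segment lies entirely on the surface; one z-axis crossing is at z = 0; the visible x-axis segment lies entirely on the surface.
3. Together with the visible shape, these determine p as stated.

x*y - z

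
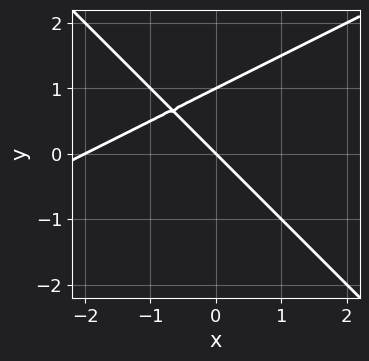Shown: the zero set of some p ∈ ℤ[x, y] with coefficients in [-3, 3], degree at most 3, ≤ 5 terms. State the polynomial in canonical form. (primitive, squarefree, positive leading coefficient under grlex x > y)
First, degree: no degree-1 curve has this shape, so deg p = 2.
Next, observable constraints: the y-axis gridline crossings are at y ∈ {0, 1}; among the integer gridlines, it crosses the x-axis at x ∈ {-2, 0}.
Finally, together with the visible shape, these determine p as stated.

x^2 - x*y - 2*y^2 + 2*x + 2*y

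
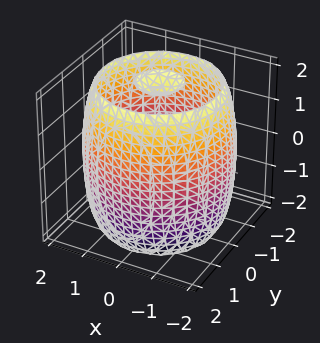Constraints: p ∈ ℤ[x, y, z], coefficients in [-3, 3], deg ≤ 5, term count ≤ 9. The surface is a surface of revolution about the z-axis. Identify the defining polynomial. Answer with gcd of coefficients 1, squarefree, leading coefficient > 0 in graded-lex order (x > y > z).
x^4 + 2*x^2*y^2 + y^4 - 3*x^2 - 3*y^2 + z^2 - 3

First, there are 3 components.
Next, degree: no degree-3 surface has this shape, so deg p = 4.
Then, by symmetry, every cross-section ⟂ z is a circle, so x, y appear only via x² + y².
Next, against the integer gridlines: a circular section at z = -1 has radius between 1 and 2.
Finally, the integer polynomial consistent with all of this is the stated p.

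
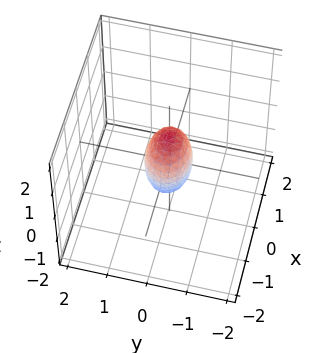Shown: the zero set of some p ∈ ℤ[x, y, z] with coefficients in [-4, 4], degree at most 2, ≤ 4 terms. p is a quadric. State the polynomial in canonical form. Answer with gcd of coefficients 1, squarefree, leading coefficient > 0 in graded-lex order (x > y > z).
First, the degree is 2 — a closed, bounded, convex surface; a quadric.
Next, symmetries: the x ↦ −x reflection is a symmetry, so x appears only in even powers; the z ↦ −z reflection is a symmetry, so z appears only in even powers; the y ↦ −y reflection is a symmetry, so y appears only in even powers.
Then, from the axis intercepts and sections: the z-axis gridline crossings are at z ∈ {-1, 1}.
Finally, these observations pin down the coefficients.

2*x^2 + 3*y^2 + z^2 - 1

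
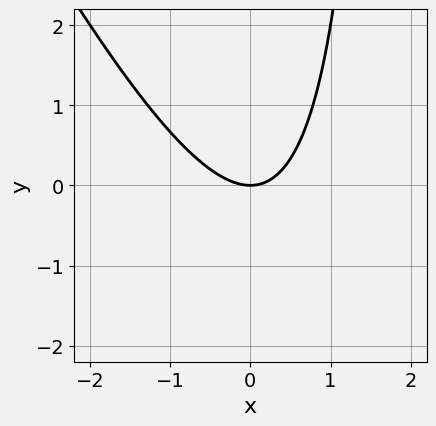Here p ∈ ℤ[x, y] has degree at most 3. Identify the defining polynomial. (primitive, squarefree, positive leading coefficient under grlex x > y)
(a) Degree: the shape is more complex than any degree-1 curve, so deg p = 2.
(b) From the axis intercepts and sections: it meets the x-axis at x = 0 (among the integer gridlines); one y-axis crossing is at y = 0.
(c) Matching integer coefficients to the picture gives p.

2*x^2 + x*y - 2*y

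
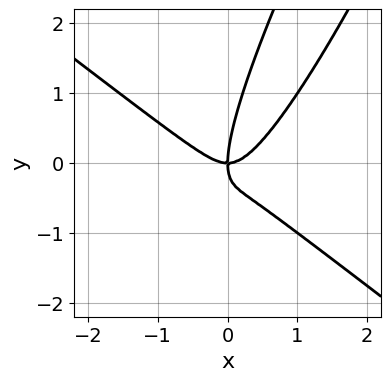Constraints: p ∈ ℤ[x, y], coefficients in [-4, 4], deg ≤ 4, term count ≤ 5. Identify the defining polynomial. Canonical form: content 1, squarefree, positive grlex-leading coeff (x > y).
1. deg p = 3.
2. Against the integer gridlines: it meets the x-axis at x = 0 (among the integer gridlines); one y-axis crossing is at y = 0.
3. Matching integer coefficients to the picture gives p.

3*x^3 + x^2*y - 3*x*y^2 + y^3 - 2*x*y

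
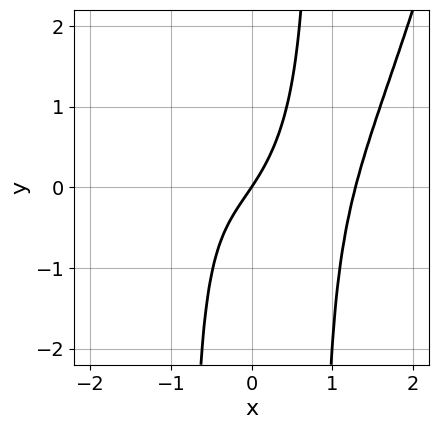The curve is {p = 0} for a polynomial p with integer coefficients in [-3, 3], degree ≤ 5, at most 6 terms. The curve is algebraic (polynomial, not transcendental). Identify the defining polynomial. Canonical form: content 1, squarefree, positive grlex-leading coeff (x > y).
First, the degree is 4 — the shape is more complex than any degree-3 curve.
Next, from the axis intercepts and sections: it meets the x-axis at x = 0 (among the integer gridlines); it meets the y-axis at y = 0 (among the integer gridlines).
Finally, the integer polynomial consistent with all of this is the stated p.

2*x^4 - 3*x^2*y - x^2 - 3*x + 2*y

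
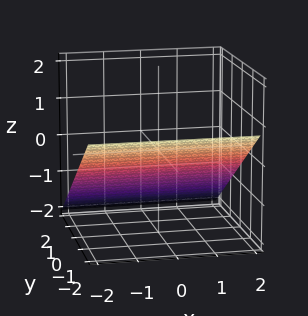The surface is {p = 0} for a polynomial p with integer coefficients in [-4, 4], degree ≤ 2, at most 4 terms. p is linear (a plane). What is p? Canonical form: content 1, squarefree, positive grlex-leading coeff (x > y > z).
2*y + 3*z + 2

deg p = 1. Every cross-section is a straight line — this is a plane.
Reading off the gridlines: no x-intercept at any integer in the box; one y-axis crossing is at y = -1.
Assembling these constraints gives the stated polynomial.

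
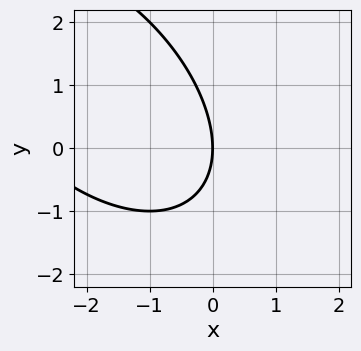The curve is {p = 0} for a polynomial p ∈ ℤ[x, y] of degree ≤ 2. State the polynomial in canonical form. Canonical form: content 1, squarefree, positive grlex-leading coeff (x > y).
First, the degree is 2 — a generic line meets the curve in up to 2 points.
Then, reading off the gridlines: it crosses the x-axis at the gridline x = 0; it crosses the y-axis at the gridline y = 0.
Finally, these observations pin down the coefficients.

x^2 + x*y + y^2 + 3*x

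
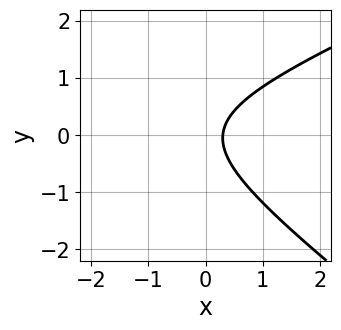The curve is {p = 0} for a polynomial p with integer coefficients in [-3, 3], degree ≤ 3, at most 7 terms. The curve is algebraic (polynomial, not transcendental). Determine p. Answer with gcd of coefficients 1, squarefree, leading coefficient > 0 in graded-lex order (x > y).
The degree is 2 — the shape is more complex than any degree-1 curve.
Observable constraints: no y-intercept at any integer in the box.
These observations pin down the coefficients.

x^2 - x*y - 3*y^2 + 3*x - 1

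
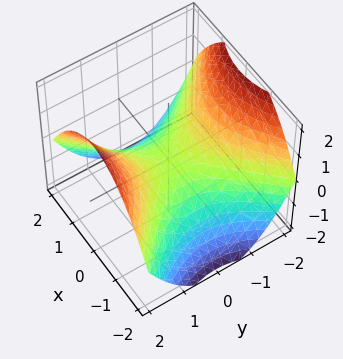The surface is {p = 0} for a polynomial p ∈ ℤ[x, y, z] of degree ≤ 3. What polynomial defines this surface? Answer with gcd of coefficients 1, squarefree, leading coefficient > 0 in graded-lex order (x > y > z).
(a) deg p = 2. A saddle surface; a quadric.
(b) Symmetries: the x ↦ −x reflection is a symmetry, so x appears only in even powers; it's symmetric under y → −y, forcing even powers of y.
(c) From the axis intercepts and sections: one x-axis crossing is at x = 0; it meets the y-axis at y = 0 (among the integer gridlines); it crosses the z-axis at the gridline z = 0.
(d) Putting this together gives p.

x^2 - y^2 + 2*z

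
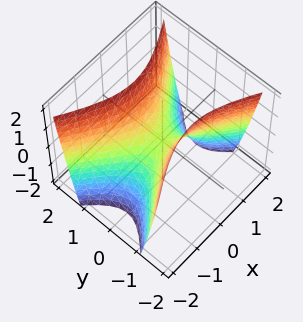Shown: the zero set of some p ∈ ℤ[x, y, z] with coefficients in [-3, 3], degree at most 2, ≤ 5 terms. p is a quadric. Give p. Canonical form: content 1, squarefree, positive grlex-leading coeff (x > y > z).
x^2 - 2*y^2 + z

(a) Degree: a hyperbolic paraboloid; a quadric, so deg p = 2.
(b) Symmetries: it's symmetric under y → −y, forcing even powers of y; the x ↦ −x reflection is a symmetry, so x appears only in even powers.
(c) Checking where it meets the axes: it crosses the x-axis at the gridline x = 0; it crosses the z-axis at the gridline z = 0.
(d) The integer polynomial consistent with all of this is the stated p.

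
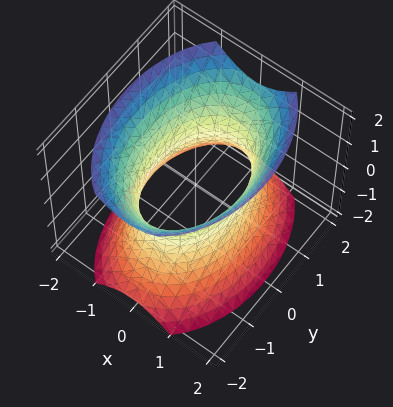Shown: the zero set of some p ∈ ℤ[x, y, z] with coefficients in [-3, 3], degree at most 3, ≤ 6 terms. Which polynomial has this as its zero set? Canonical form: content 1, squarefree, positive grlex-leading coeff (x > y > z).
2*x^2 + y^2 - z^2 - 2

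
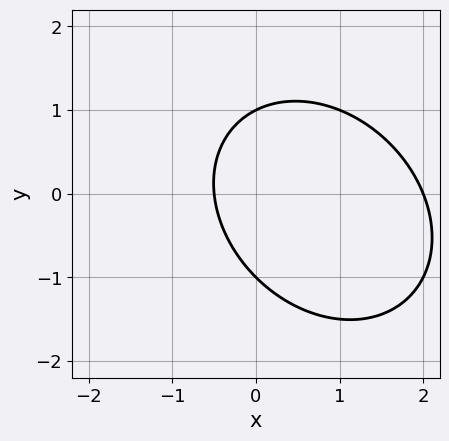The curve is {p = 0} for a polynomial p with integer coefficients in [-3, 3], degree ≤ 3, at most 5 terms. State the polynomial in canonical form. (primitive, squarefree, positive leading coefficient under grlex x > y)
Degree: the shape is more complex than any degree-1 curve, so deg p = 2.
Reading off the gridlines: it crosses the x-axis at the gridline x = 2; the y-axis gridline crossings are at y ∈ {-1, 1}.
Together with the visible shape, these determine p as stated.

2*x^2 + x*y + 2*y^2 - 3*x - 2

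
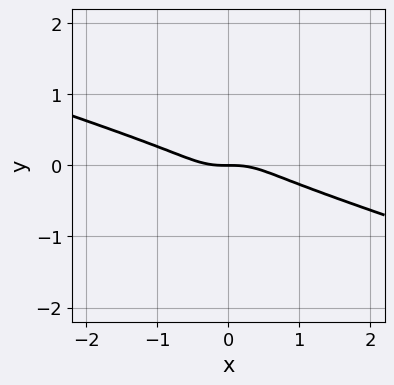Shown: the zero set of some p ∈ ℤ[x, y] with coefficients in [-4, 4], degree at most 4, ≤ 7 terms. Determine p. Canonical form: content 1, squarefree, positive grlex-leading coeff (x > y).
1. deg p = 3.
2. Against the integer gridlines: it crosses the y-axis at the gridline y = 0; one x-axis crossing is at x = 0.
3. Fitting integer coefficients to these (and the overall shape) gives p.

x^3 + 2*x^2*y - 2*x*y^2 + 3*y^3 + y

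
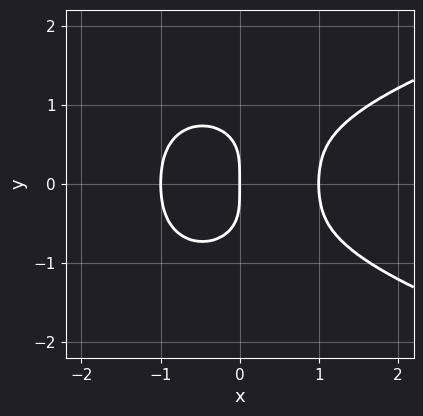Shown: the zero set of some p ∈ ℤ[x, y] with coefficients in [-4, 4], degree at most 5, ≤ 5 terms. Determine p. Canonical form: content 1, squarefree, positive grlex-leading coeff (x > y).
First, deg p = 4. A generic line meets the curve in up to 4 points.
Next, symmetries: mirror symmetry y ↦ −y ⇒ only even powers of y.
Then, reading off the gridlines: it crosses the y-axis at the gridline y = 0; the x-axis gridline crossings are at x ∈ {-1, 0, 1}.
Finally, matching integer coefficients to the picture gives p.

2*x^2*y^2 + 3*y^4 - 3*x^3 + 3*x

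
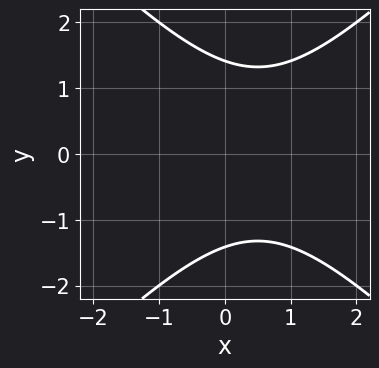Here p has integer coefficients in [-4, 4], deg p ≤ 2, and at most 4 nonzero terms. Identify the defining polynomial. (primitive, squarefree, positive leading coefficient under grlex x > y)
x^2 - y^2 - x + 2

(a) Degree: a generic line meets the curve in up to 2 points, so deg p = 2.
(b) Symmetries: the y ↦ −y reflection is a symmetry, so y appears only in even powers.
(c) From the visible intercepts: the curve avoids every integer x-axis point in the box.
(d) Together with the visible shape, these determine p as stated.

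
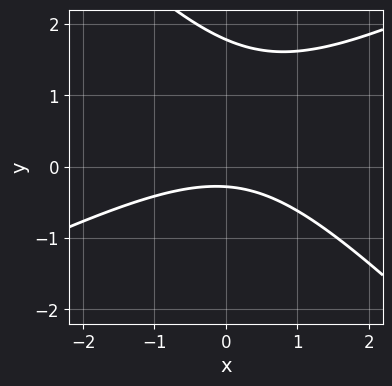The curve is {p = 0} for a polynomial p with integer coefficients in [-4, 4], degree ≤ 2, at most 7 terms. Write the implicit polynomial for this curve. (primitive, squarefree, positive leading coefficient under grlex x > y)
(a) Degree: no degree-1 curve has this shape, so deg p = 2.
(b) Observable constraints: the curve avoids every integer x-axis point in the box.
(c) The integer polynomial consistent with all of this is the stated p.

x^2 - x*y - 2*y^2 + 3*y + 1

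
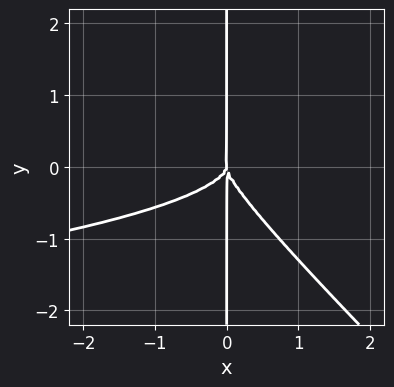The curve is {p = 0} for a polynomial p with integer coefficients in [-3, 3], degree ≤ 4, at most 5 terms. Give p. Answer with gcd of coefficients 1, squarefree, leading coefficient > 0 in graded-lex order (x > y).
2*x^2*y^2 + 2*x*y^3 + x^3

First, the degree is 4 — the shape is more complex than any degree-3 curve.
Then, against the integer gridlines: one x-axis crossing is at x = 0; every point of the y-axis in the box is on the curve.
Finally, fitting integer coefficients to these (and the overall shape) gives p.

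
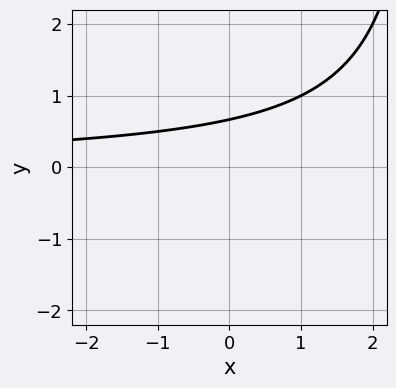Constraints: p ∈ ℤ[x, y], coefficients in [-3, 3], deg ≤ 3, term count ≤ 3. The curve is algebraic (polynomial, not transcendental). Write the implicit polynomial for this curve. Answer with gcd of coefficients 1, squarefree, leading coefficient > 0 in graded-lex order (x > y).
x*y - 3*y + 2

(a) deg p = 2. A generic line meets the curve in up to 2 points.
(b) From the axis intercepts and sections: it misses every integer gridline on the x-axis.
(c) Together with the visible shape, these determine p as stated.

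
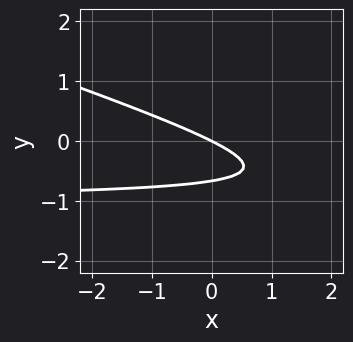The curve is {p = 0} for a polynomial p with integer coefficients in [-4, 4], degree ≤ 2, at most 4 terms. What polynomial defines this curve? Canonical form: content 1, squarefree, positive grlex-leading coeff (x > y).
(a) deg p = 2. The shape is more complex than any degree-1 curve.
(b) Checking where it meets the axes: one x-axis crossing is at x = 0; one y-axis crossing is at y = 0.
(c) The integer polynomial consistent with all of this is the stated p.

x*y + 3*y^2 + x + 2*y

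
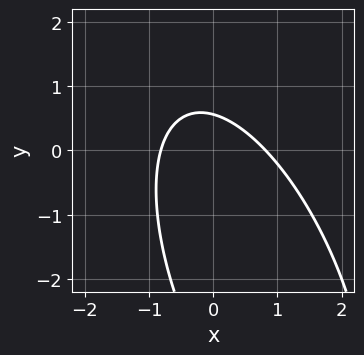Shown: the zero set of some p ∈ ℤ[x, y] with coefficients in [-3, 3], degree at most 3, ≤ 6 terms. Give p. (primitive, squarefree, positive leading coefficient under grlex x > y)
(a) Degree: the shape is more complex than any degree-1 curve, so deg p = 2.
(b) Solving for integer coefficients yields p as stated.

3*x^2 + 2*x*y + y^2 + 3*y - 2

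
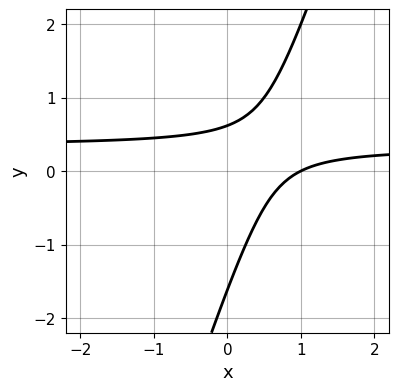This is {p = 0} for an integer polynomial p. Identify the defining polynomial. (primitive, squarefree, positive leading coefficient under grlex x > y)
3*x*y - y^2 - x - y + 1

1. Degree: no degree-1 curve has this shape, so deg p = 2.
2. Checking where it meets the axes: it crosses the x-axis at the gridline x = 1.
3. Assembling these constraints gives the stated polynomial.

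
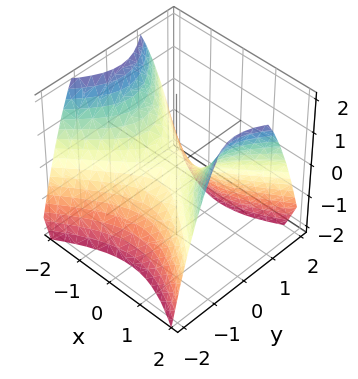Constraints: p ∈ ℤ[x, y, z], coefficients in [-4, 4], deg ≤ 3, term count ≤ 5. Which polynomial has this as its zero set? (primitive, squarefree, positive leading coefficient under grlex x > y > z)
1. Degree: a hyperbolic paraboloid; a quadric, so deg p = 2.
2. Symmetries: it's symmetric under y → −y, forcing even powers of y; the x ↦ −x reflection is a symmetry, so x appears only in even powers.
3. Checking where it meets the axes: one z-axis crossing is at z = 0; one y-axis crossing is at y = 0; one x-axis crossing is at x = 0.
4. Putting this together gives p.

2*x^2 - 3*y^2 - 3*z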